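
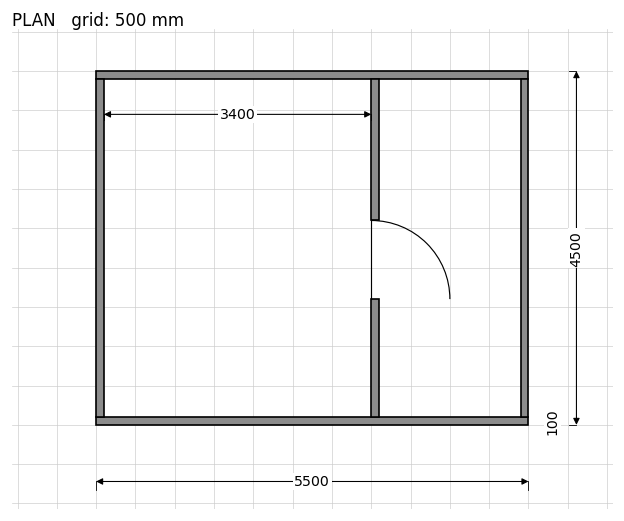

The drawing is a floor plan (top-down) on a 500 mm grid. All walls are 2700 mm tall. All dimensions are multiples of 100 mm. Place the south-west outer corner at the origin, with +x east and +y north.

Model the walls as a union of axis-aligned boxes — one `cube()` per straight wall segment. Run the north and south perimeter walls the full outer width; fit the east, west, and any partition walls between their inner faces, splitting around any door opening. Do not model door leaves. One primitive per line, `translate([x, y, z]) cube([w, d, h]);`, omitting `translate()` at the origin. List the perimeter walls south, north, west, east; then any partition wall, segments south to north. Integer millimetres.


cube([5500, 100, 2700]);
translate([0, 4400, 0]) cube([5500, 100, 2700]);
translate([0, 100, 0]) cube([100, 4300, 2700]);
translate([5400, 100, 0]) cube([100, 4300, 2700]);
translate([3500, 100, 0]) cube([100, 1500, 2700]);
translate([3500, 2600, 0]) cube([100, 1800, 2700]);


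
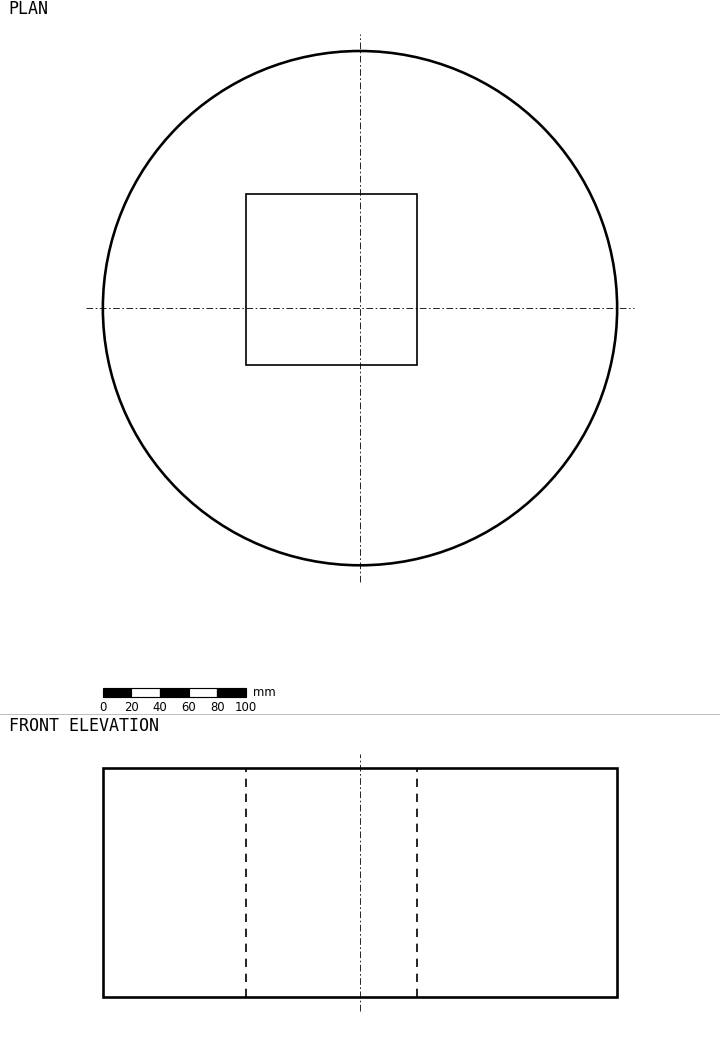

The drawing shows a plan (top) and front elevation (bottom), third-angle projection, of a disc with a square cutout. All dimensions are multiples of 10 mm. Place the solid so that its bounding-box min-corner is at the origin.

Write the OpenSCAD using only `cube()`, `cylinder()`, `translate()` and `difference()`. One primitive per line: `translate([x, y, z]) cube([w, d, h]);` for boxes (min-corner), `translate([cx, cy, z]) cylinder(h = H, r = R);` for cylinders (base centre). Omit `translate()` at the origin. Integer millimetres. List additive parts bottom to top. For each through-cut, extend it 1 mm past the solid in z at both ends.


difference() {
  translate([180, 180, 0]) cylinder(h = 160, r = 180);
  translate([100, 140, -1]) cube([120, 120, 162]);
}


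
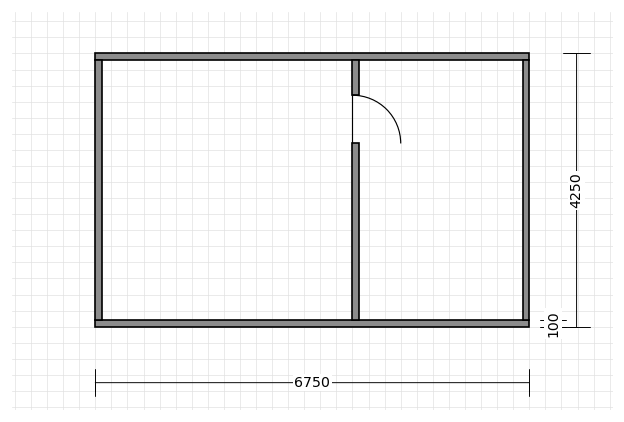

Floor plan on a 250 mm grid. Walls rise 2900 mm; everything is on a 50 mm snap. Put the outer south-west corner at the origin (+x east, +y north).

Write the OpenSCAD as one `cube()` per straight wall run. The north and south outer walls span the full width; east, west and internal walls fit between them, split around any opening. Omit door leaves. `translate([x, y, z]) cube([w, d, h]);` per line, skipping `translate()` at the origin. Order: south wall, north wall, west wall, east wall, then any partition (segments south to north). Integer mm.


cube([6750, 100, 2900]);
translate([0, 4150, 0]) cube([6750, 100, 2900]);
translate([0, 100, 0]) cube([100, 4050, 2900]);
translate([6650, 100, 0]) cube([100, 4050, 2900]);
translate([4000, 100, 0]) cube([100, 2750, 2900]);
translate([4000, 3600, 0]) cube([100, 550, 2900]);


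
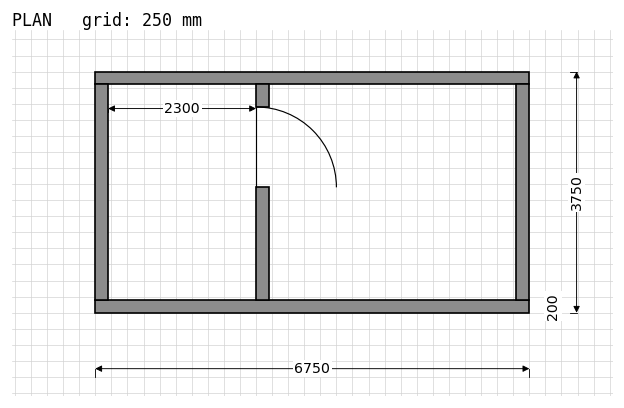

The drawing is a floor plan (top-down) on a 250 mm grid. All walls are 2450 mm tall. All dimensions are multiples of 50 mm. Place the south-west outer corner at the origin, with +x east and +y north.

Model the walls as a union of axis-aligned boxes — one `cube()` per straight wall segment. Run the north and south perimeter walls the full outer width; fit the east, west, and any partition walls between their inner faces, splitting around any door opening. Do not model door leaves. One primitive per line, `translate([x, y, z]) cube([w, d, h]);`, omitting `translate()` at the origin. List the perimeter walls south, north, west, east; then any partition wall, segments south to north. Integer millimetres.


cube([6750, 200, 2450]);
translate([0, 3550, 0]) cube([6750, 200, 2450]);
translate([0, 200, 0]) cube([200, 3350, 2450]);
translate([6550, 200, 0]) cube([200, 3350, 2450]);
translate([2500, 200, 0]) cube([200, 1750, 2450]);
translate([2500, 3200, 0]) cube([200, 350, 2450]);


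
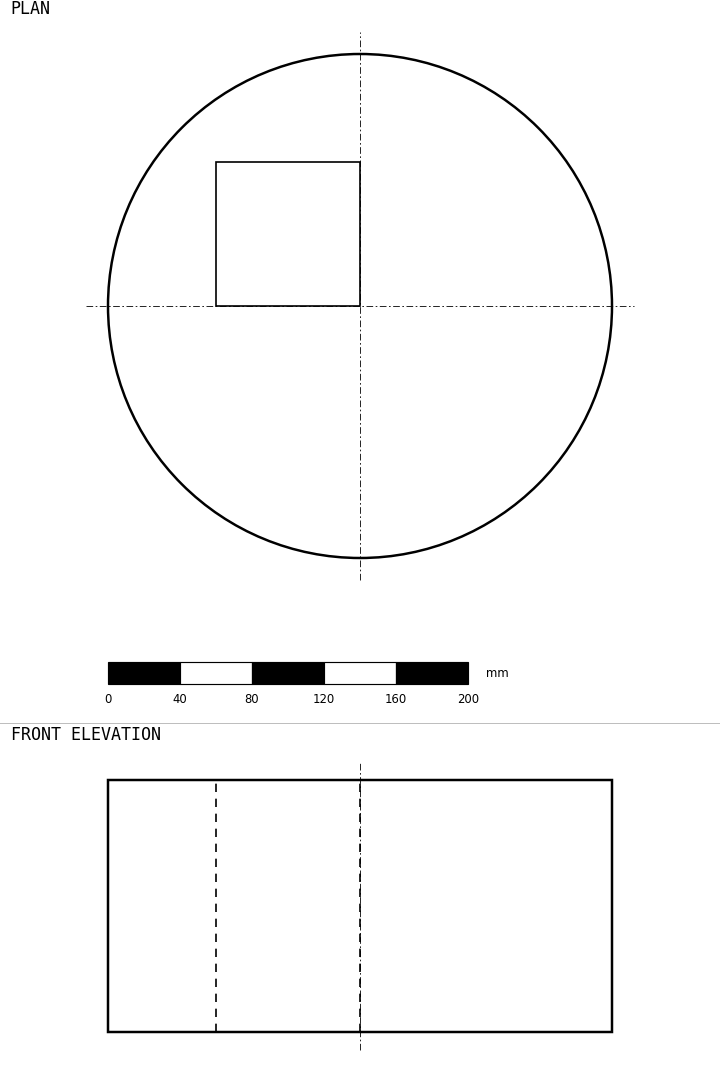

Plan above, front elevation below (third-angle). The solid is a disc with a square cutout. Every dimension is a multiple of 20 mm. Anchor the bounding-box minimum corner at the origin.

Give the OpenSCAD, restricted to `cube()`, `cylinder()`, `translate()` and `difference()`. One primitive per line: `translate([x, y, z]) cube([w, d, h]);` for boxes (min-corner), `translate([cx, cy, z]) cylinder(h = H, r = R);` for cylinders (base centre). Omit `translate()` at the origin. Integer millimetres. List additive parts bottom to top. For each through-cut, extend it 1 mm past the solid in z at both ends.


difference() {
  translate([140, 140, 0]) cylinder(h = 140, r = 140);
  translate([60, 140, -1]) cube([80, 80, 142]);
}


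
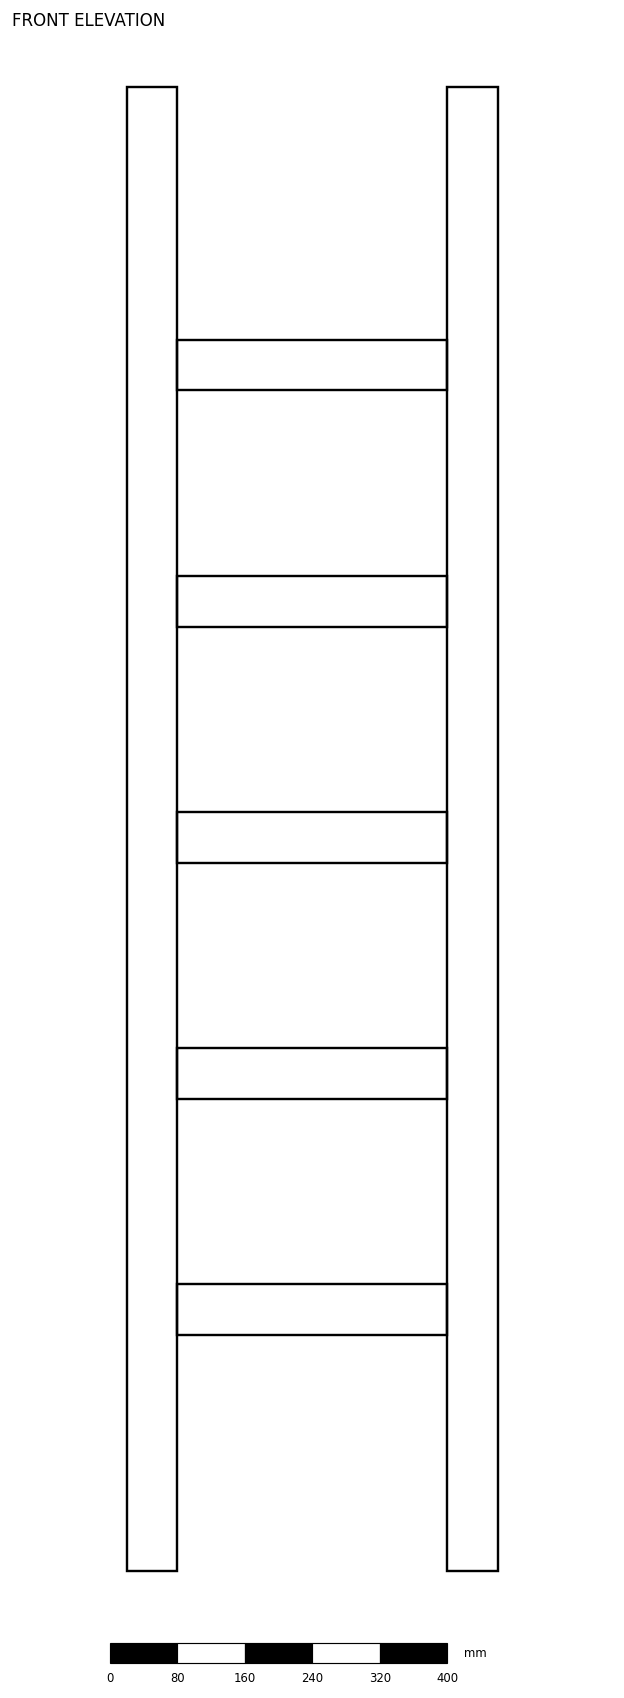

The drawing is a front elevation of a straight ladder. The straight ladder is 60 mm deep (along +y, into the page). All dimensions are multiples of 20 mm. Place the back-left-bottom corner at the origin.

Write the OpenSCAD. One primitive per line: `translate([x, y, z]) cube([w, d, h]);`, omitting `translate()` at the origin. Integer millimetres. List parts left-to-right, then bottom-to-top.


cube([60, 60, 1760]);
translate([60, 0, 280]) cube([320, 60, 60]);
translate([60, 0, 560]) cube([320, 60, 60]);
translate([60, 0, 840]) cube([320, 60, 60]);
translate([60, 0, 1120]) cube([320, 60, 60]);
translate([60, 0, 1400]) cube([320, 60, 60]);
translate([380, 0, 0]) cube([60, 60, 1760]);


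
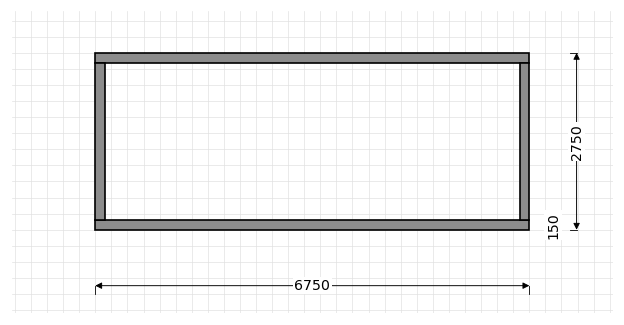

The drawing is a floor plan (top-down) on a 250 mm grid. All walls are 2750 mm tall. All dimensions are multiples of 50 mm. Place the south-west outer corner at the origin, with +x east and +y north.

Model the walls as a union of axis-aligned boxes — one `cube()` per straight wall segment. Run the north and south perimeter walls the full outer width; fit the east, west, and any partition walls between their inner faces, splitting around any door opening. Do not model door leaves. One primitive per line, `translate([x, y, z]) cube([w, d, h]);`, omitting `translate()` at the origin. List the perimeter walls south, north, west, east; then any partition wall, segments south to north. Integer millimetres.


cube([6750, 150, 2750]);
translate([0, 2600, 0]) cube([6750, 150, 2750]);
translate([0, 150, 0]) cube([150, 2450, 2750]);
translate([6600, 150, 0]) cube([150, 2450, 2750]);


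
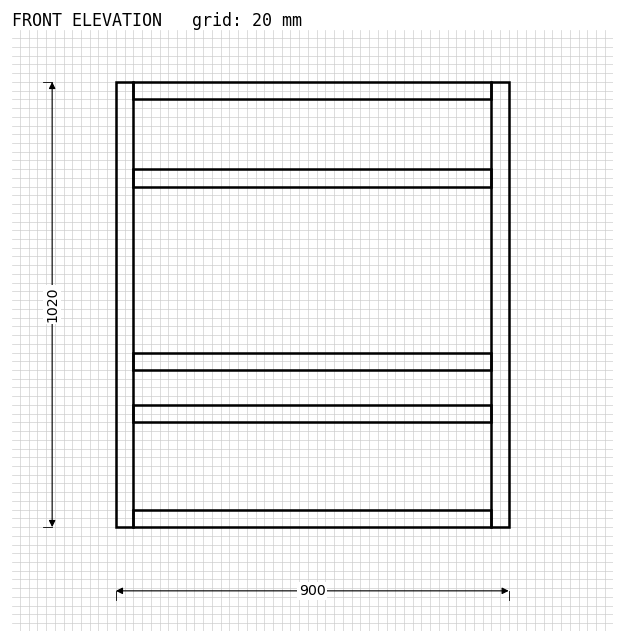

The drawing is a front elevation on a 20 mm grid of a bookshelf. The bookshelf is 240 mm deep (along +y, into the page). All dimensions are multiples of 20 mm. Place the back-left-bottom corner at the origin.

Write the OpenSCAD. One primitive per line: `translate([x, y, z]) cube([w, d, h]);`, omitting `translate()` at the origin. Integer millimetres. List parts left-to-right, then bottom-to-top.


cube([40, 240, 1020]);
translate([40, 0, 0]) cube([820, 240, 40]);
translate([40, 0, 240]) cube([820, 240, 40]);
translate([40, 0, 360]) cube([820, 240, 40]);
translate([40, 0, 780]) cube([820, 240, 40]);
translate([40, 0, 980]) cube([820, 240, 40]);
translate([860, 0, 0]) cube([40, 240, 1020]);


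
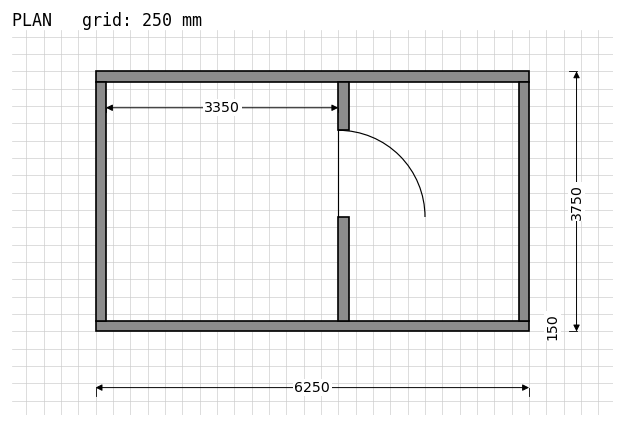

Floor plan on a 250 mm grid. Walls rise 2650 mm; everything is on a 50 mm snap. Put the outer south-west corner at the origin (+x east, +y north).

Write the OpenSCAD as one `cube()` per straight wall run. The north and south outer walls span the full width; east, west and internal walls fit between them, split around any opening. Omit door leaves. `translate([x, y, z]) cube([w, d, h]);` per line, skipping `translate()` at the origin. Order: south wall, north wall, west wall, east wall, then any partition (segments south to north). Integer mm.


cube([6250, 150, 2650]);
translate([0, 3600, 0]) cube([6250, 150, 2650]);
translate([0, 150, 0]) cube([150, 3450, 2650]);
translate([6100, 150, 0]) cube([150, 3450, 2650]);
translate([3500, 150, 0]) cube([150, 1500, 2650]);
translate([3500, 2900, 0]) cube([150, 700, 2650]);


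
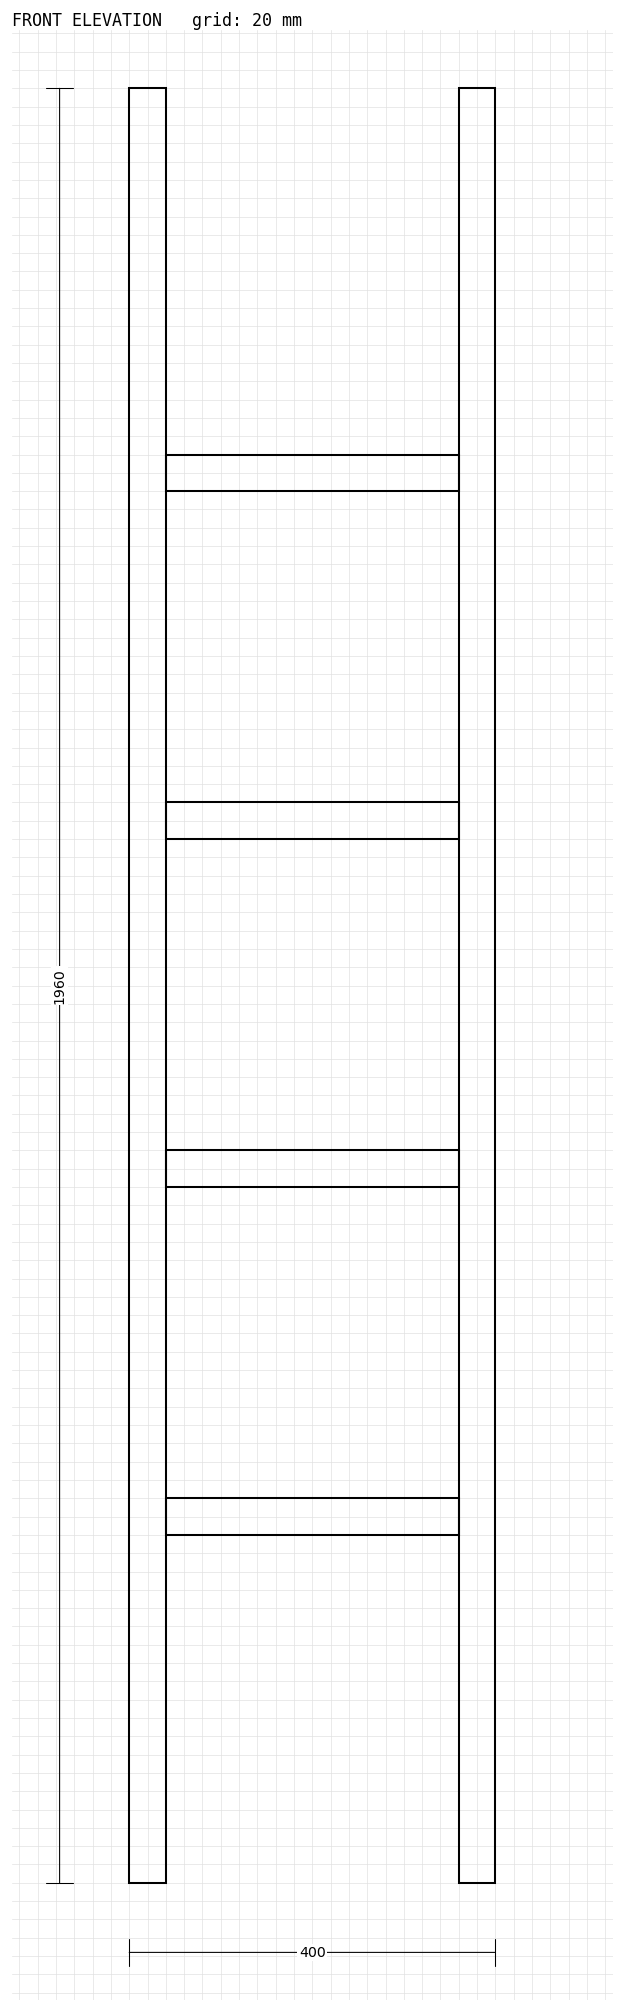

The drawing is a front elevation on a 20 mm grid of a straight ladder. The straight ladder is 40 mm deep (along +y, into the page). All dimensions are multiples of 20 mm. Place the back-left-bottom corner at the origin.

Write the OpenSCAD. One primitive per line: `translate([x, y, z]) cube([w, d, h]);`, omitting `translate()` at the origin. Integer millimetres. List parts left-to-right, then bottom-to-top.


cube([40, 40, 1960]);
translate([40, 0, 380]) cube([320, 40, 40]);
translate([40, 0, 760]) cube([320, 40, 40]);
translate([40, 0, 1140]) cube([320, 40, 40]);
translate([40, 0, 1520]) cube([320, 40, 40]);
translate([360, 0, 0]) cube([40, 40, 1960]);


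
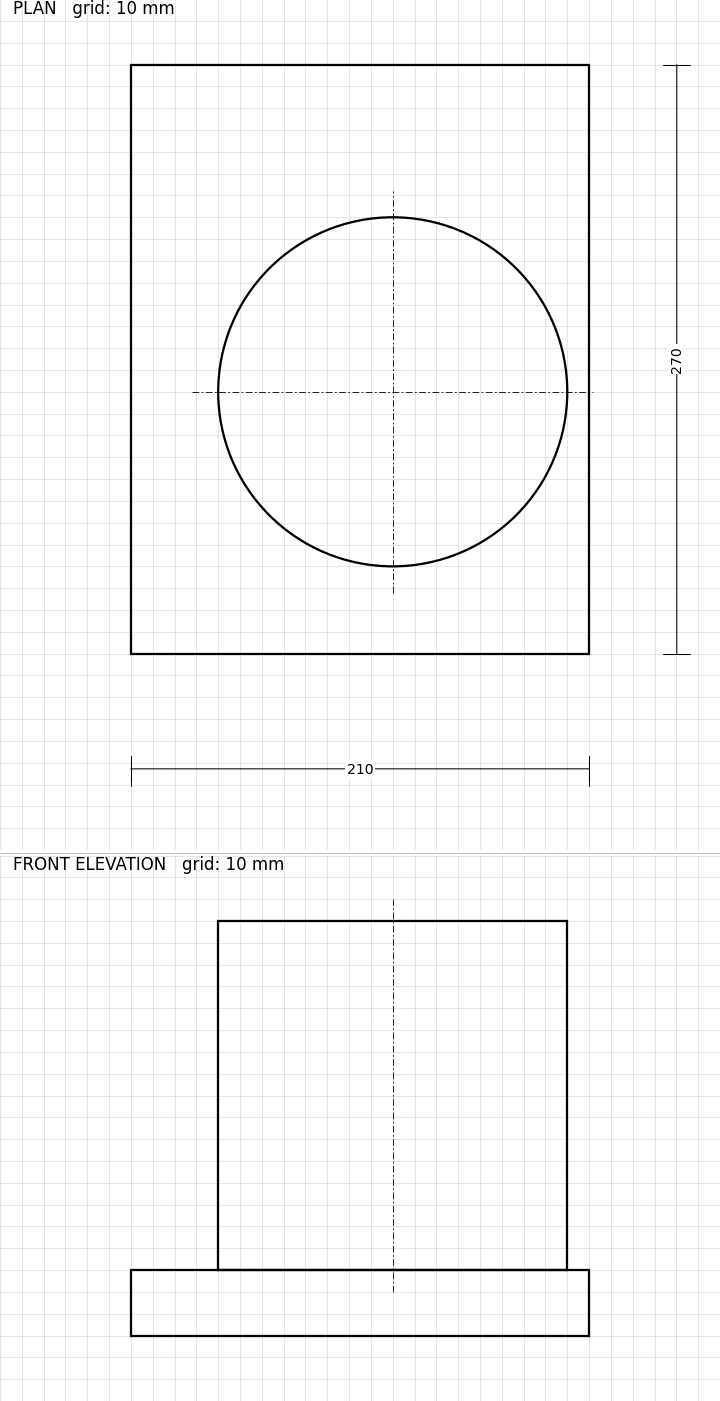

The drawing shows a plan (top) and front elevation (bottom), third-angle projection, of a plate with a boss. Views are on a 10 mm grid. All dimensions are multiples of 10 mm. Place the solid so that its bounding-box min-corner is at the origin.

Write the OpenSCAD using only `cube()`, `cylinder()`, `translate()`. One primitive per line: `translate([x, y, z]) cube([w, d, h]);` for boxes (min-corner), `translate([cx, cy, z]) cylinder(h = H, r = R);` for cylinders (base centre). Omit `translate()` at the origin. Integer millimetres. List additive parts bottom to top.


cube([210, 270, 30]);
translate([120, 120, 30]) cylinder(h = 160, r = 80);


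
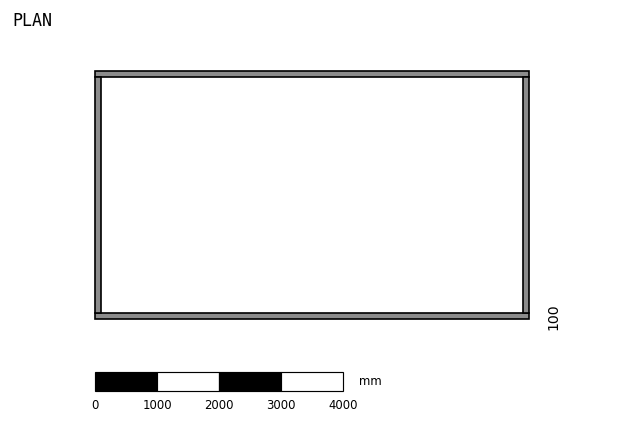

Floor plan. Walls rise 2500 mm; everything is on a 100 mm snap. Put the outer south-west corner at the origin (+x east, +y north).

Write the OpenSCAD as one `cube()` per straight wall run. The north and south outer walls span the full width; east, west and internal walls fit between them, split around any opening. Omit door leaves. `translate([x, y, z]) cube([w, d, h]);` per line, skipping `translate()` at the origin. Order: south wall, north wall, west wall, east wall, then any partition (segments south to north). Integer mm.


cube([7000, 100, 2500]);
translate([0, 3900, 0]) cube([7000, 100, 2500]);
translate([0, 100, 0]) cube([100, 3800, 2500]);
translate([6900, 100, 0]) cube([100, 3800, 2500]);


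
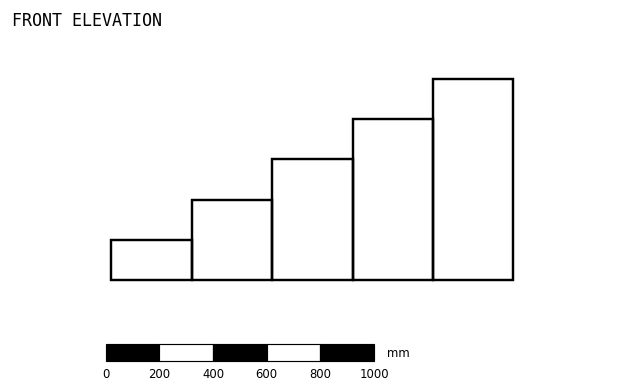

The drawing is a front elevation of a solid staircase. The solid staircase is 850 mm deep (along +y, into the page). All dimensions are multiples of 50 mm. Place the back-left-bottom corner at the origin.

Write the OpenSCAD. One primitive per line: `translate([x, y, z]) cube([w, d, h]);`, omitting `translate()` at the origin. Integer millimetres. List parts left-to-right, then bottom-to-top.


cube([300, 850, 150]);
translate([300, 0, 0]) cube([300, 850, 300]);
translate([600, 0, 0]) cube([300, 850, 450]);
translate([900, 0, 0]) cube([300, 850, 600]);
translate([1200, 0, 0]) cube([300, 850, 750]);


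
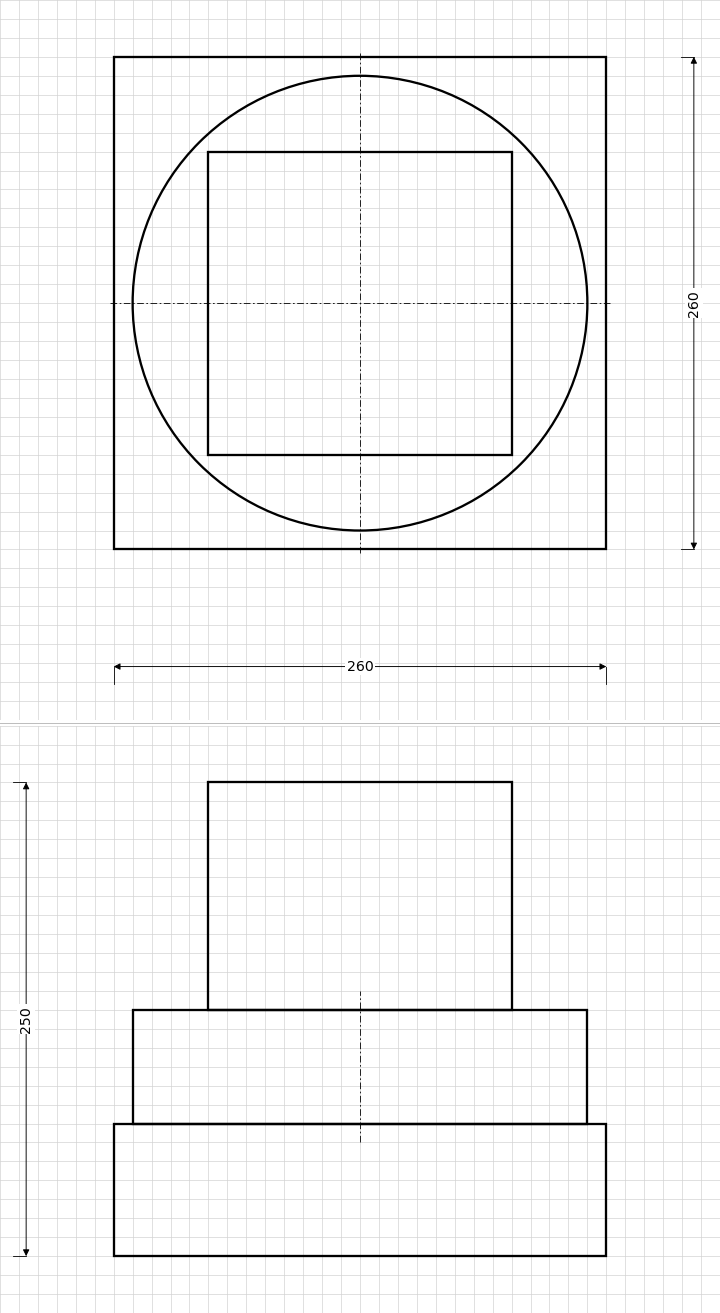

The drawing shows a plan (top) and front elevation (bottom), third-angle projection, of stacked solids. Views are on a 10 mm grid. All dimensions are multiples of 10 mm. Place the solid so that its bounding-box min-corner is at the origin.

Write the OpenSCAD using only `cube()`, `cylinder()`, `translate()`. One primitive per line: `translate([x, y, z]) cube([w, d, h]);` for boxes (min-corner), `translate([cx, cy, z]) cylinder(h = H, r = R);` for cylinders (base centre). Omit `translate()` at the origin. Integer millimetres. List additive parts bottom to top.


cube([260, 260, 70]);
translate([130, 130, 70]) cylinder(h = 60, r = 120);
translate([50, 50, 130]) cube([160, 160, 120]);


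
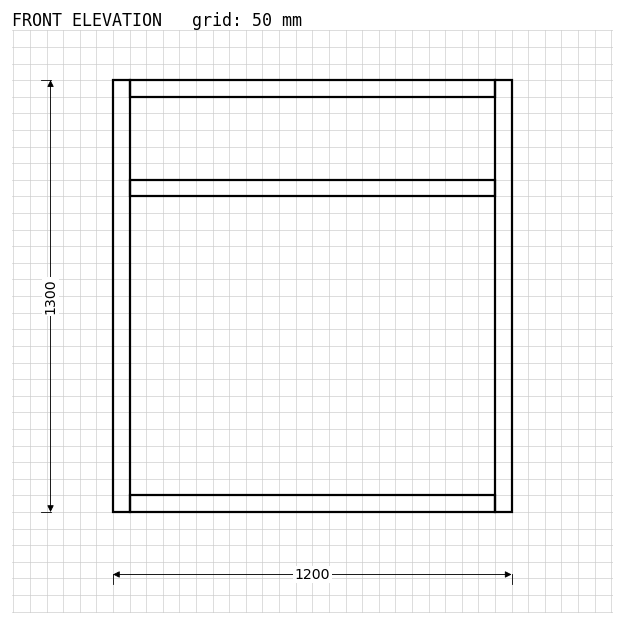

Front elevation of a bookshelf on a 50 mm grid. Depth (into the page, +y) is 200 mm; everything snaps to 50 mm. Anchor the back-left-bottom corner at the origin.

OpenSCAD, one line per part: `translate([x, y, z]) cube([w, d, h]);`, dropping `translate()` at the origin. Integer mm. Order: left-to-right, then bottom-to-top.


cube([50, 200, 1300]);
translate([50, 0, 0]) cube([1100, 200, 50]);
translate([50, 0, 950]) cube([1100, 200, 50]);
translate([50, 0, 1250]) cube([1100, 200, 50]);
translate([1150, 0, 0]) cube([50, 200, 1300]);


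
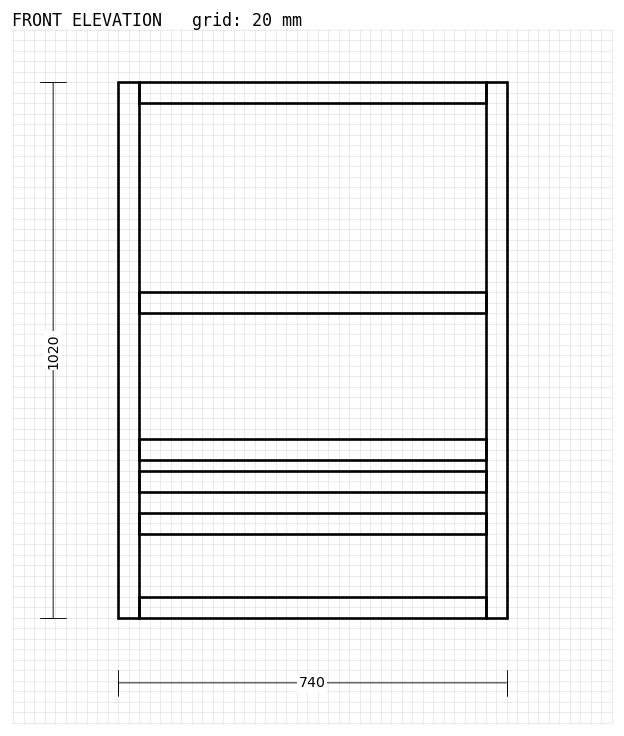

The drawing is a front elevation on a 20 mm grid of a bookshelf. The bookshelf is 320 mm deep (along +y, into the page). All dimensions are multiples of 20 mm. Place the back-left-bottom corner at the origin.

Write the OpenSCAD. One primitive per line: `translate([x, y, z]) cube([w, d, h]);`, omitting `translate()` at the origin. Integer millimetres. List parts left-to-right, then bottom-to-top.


cube([40, 320, 1020]);
translate([40, 0, 0]) cube([660, 320, 40]);
translate([40, 0, 160]) cube([660, 320, 40]);
translate([40, 0, 240]) cube([660, 320, 40]);
translate([40, 0, 300]) cube([660, 320, 40]);
translate([40, 0, 580]) cube([660, 320, 40]);
translate([40, 0, 980]) cube([660, 320, 40]);
translate([700, 0, 0]) cube([40, 320, 1020]);


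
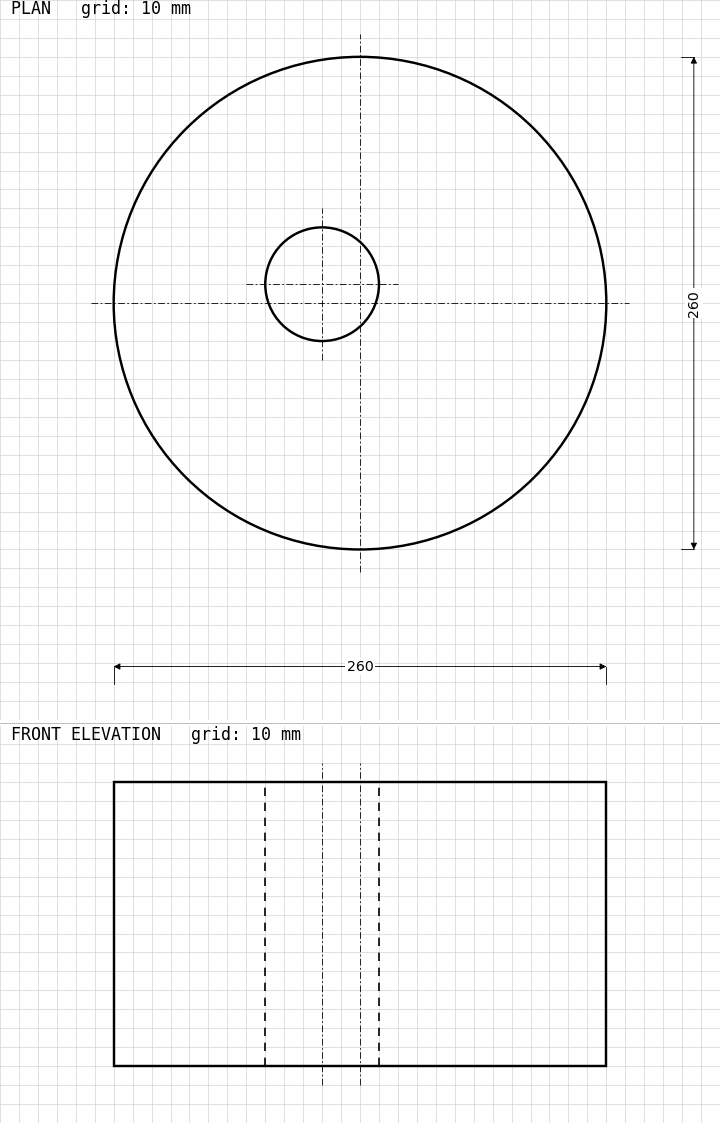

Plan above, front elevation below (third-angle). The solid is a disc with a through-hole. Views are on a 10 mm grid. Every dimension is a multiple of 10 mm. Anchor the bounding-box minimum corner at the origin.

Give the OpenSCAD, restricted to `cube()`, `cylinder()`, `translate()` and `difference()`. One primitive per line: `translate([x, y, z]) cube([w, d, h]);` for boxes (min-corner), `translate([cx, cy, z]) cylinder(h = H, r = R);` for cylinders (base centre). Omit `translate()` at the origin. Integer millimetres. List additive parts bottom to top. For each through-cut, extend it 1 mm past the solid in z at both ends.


difference() {
  translate([130, 130, 0]) cylinder(h = 150, r = 130);
  translate([110, 140, -1]) cylinder(h = 152, r = 30);
}


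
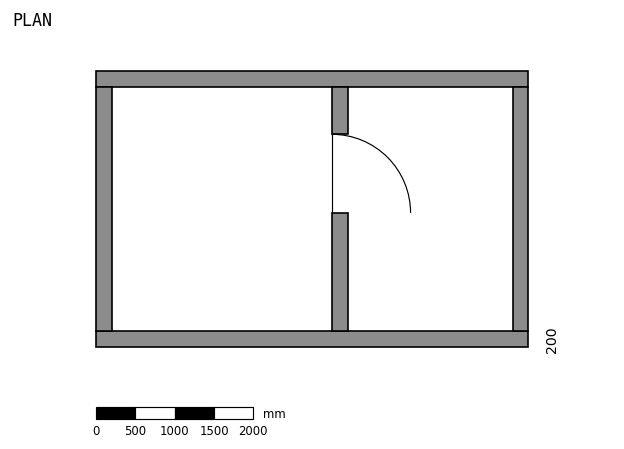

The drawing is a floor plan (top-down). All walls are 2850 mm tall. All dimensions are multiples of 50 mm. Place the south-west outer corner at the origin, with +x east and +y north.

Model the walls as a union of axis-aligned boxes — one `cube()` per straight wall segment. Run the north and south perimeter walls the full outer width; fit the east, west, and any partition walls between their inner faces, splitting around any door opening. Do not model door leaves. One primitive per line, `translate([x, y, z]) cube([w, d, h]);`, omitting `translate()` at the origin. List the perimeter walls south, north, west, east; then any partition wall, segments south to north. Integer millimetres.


cube([5500, 200, 2850]);
translate([0, 3300, 0]) cube([5500, 200, 2850]);
translate([0, 200, 0]) cube([200, 3100, 2850]);
translate([5300, 200, 0]) cube([200, 3100, 2850]);
translate([3000, 200, 0]) cube([200, 1500, 2850]);
translate([3000, 2700, 0]) cube([200, 600, 2850]);


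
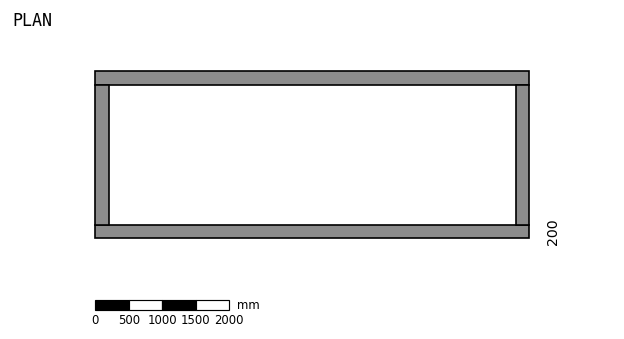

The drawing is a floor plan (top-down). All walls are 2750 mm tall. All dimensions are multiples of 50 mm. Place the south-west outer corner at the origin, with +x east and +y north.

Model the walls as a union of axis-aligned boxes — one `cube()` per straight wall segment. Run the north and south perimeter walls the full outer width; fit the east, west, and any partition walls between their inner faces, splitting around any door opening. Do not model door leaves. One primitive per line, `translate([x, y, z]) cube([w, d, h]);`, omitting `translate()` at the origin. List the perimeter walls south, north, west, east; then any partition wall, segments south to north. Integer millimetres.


cube([6500, 200, 2750]);
translate([0, 2300, 0]) cube([6500, 200, 2750]);
translate([0, 200, 0]) cube([200, 2100, 2750]);
translate([6300, 200, 0]) cube([200, 2100, 2750]);


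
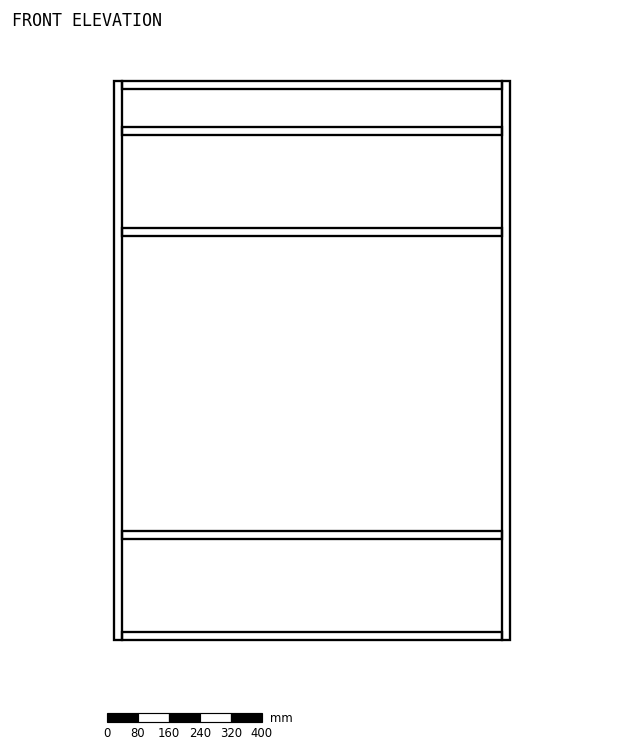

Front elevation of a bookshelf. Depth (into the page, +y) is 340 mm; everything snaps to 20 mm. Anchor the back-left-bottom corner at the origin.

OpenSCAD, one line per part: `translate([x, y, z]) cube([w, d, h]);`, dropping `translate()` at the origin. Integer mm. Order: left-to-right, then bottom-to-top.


cube([20, 340, 1440]);
translate([20, 0, 0]) cube([980, 340, 20]);
translate([20, 0, 260]) cube([980, 340, 20]);
translate([20, 0, 1040]) cube([980, 340, 20]);
translate([20, 0, 1300]) cube([980, 340, 20]);
translate([20, 0, 1420]) cube([980, 340, 20]);
translate([1000, 0, 0]) cube([20, 340, 1440]);


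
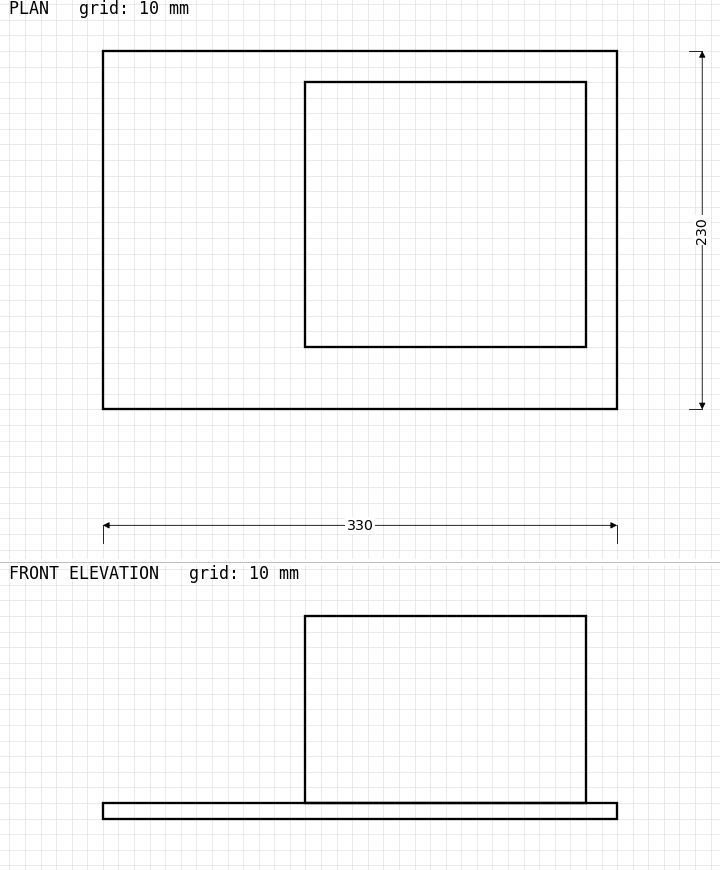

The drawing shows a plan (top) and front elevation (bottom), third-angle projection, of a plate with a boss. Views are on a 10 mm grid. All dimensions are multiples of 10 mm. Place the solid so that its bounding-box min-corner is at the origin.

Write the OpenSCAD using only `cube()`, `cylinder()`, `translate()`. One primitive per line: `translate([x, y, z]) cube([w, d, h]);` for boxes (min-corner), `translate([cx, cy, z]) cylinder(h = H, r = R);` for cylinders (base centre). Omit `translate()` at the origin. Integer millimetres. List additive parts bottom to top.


cube([330, 230, 10]);
translate([130, 40, 10]) cube([180, 170, 120]);


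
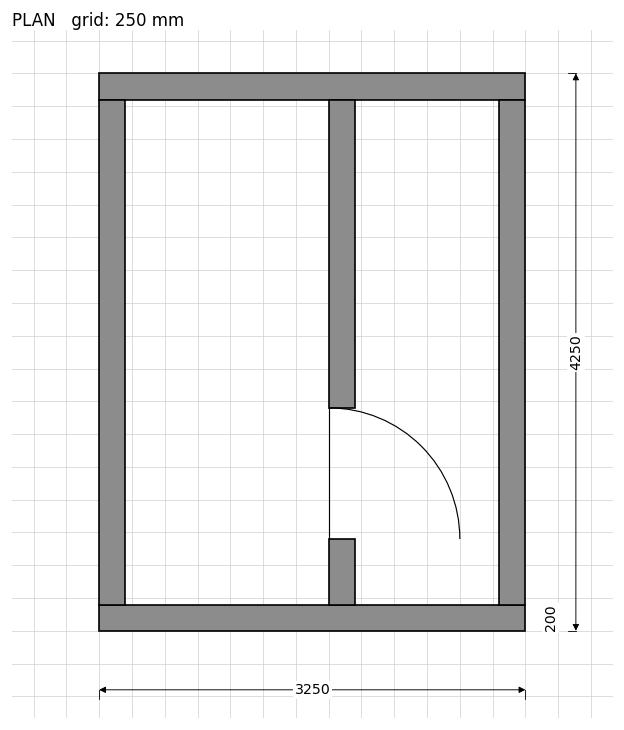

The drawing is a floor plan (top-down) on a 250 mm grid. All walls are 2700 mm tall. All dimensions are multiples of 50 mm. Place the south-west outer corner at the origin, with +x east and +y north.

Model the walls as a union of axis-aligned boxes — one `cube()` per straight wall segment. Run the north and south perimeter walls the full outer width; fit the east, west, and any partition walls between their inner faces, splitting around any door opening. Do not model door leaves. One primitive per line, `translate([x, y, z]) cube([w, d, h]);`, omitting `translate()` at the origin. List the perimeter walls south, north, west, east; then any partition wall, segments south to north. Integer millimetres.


cube([3250, 200, 2700]);
translate([0, 4050, 0]) cube([3250, 200, 2700]);
translate([0, 200, 0]) cube([200, 3850, 2700]);
translate([3050, 200, 0]) cube([200, 3850, 2700]);
translate([1750, 200, 0]) cube([200, 500, 2700]);
translate([1750, 1700, 0]) cube([200, 2350, 2700]);


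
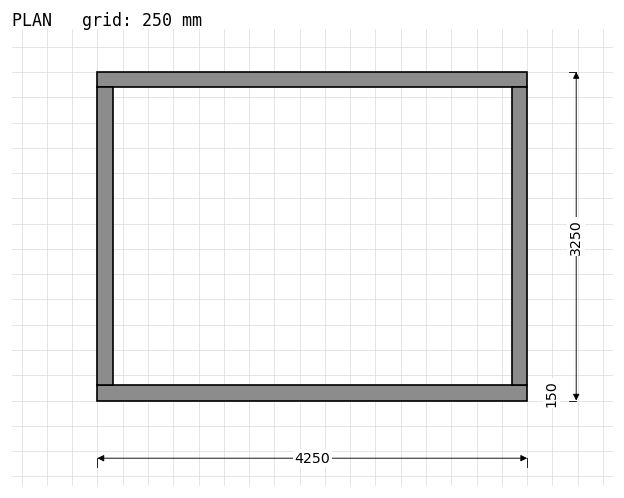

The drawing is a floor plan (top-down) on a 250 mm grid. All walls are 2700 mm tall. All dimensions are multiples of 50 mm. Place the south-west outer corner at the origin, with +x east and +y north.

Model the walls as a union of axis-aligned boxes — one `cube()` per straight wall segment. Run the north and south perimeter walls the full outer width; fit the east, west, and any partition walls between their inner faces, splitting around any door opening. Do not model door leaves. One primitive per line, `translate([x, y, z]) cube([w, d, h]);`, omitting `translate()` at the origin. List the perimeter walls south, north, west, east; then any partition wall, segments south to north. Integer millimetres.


cube([4250, 150, 2700]);
translate([0, 3100, 0]) cube([4250, 150, 2700]);
translate([0, 150, 0]) cube([150, 2950, 2700]);
translate([4100, 150, 0]) cube([150, 2950, 2700]);


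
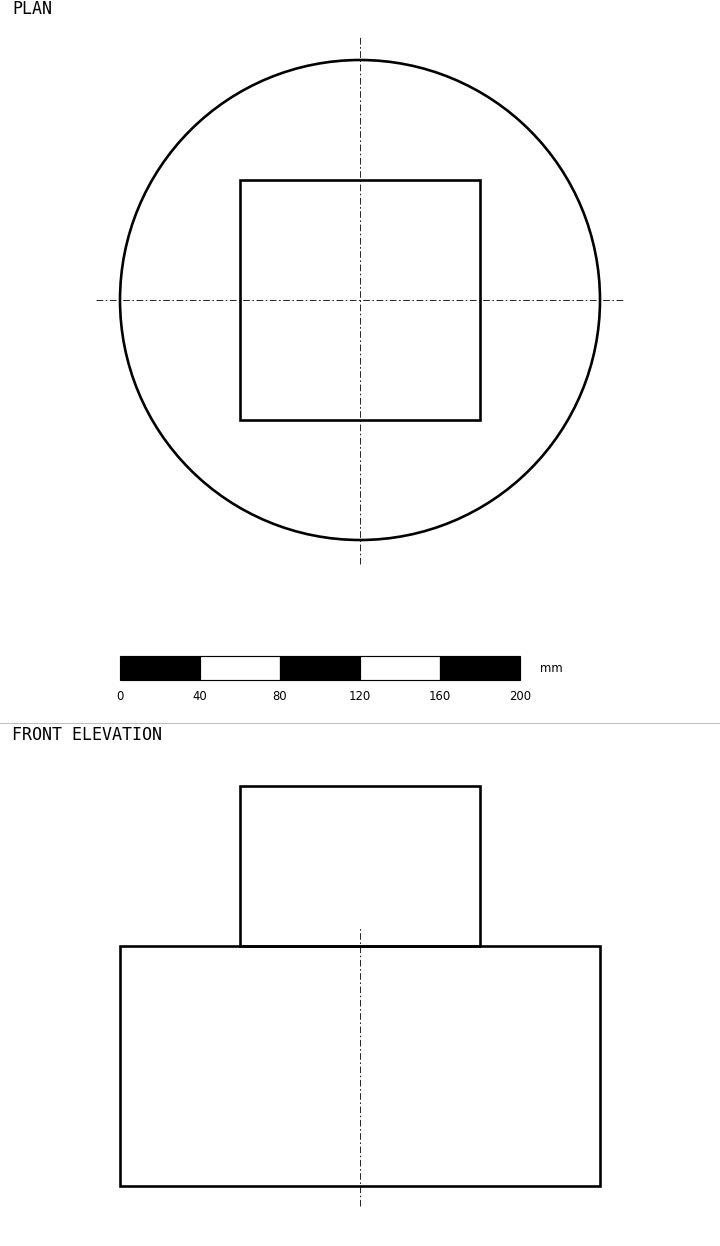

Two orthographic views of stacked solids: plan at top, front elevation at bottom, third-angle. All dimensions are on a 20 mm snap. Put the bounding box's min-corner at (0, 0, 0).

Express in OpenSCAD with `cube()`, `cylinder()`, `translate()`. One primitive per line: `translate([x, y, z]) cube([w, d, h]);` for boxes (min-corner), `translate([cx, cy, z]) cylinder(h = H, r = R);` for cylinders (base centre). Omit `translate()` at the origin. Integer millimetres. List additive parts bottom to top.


translate([120, 120, 0]) cylinder(h = 120, r = 120);
translate([60, 60, 120]) cube([120, 120, 80]);


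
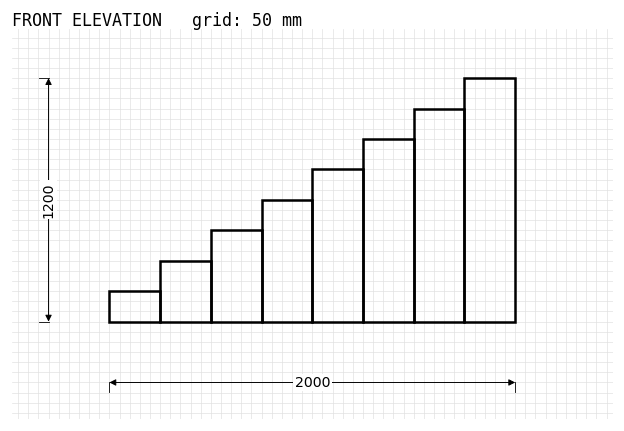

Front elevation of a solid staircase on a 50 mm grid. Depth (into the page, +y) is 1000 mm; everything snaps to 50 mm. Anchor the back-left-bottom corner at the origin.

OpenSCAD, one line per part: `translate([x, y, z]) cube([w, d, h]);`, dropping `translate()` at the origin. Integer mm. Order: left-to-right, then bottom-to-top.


cube([250, 1000, 150]);
translate([250, 0, 0]) cube([250, 1000, 300]);
translate([500, 0, 0]) cube([250, 1000, 450]);
translate([750, 0, 0]) cube([250, 1000, 600]);
translate([1000, 0, 0]) cube([250, 1000, 750]);
translate([1250, 0, 0]) cube([250, 1000, 900]);
translate([1500, 0, 0]) cube([250, 1000, 1050]);
translate([1750, 0, 0]) cube([250, 1000, 1200]);


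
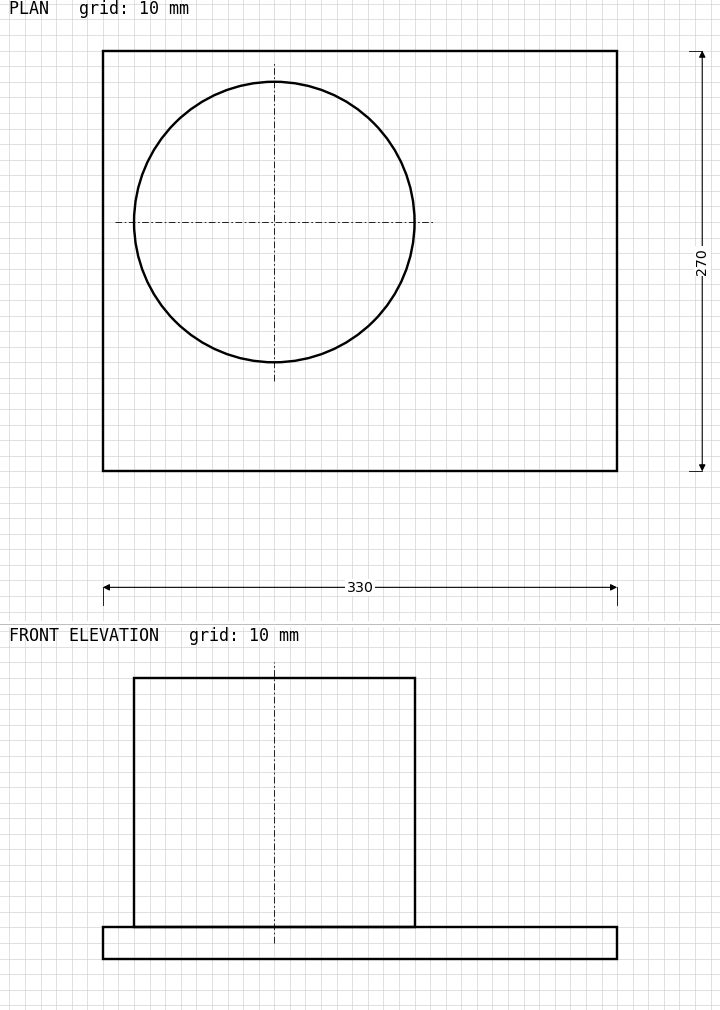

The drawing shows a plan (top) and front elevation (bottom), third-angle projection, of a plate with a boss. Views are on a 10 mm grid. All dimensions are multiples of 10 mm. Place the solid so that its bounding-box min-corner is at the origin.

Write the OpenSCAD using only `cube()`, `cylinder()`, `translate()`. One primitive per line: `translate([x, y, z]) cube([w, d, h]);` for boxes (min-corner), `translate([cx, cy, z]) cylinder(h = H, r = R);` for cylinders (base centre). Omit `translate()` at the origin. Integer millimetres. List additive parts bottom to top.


cube([330, 270, 20]);
translate([110, 160, 20]) cylinder(h = 160, r = 90);


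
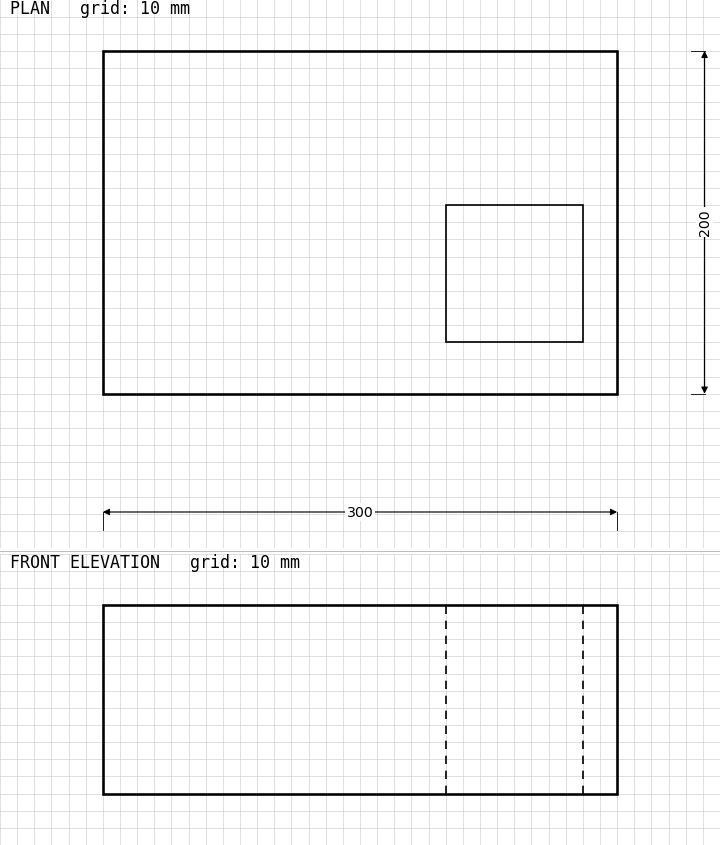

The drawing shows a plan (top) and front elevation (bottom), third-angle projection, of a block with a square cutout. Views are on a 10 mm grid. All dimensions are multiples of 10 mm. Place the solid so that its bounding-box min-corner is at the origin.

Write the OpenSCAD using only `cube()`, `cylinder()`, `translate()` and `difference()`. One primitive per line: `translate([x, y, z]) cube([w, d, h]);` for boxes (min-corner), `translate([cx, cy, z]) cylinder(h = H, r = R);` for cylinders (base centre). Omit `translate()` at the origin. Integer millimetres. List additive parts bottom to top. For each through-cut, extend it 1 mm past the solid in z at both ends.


difference() {
  cube([300, 200, 110]);
  translate([200, 30, -1]) cube([80, 80, 112]);
}


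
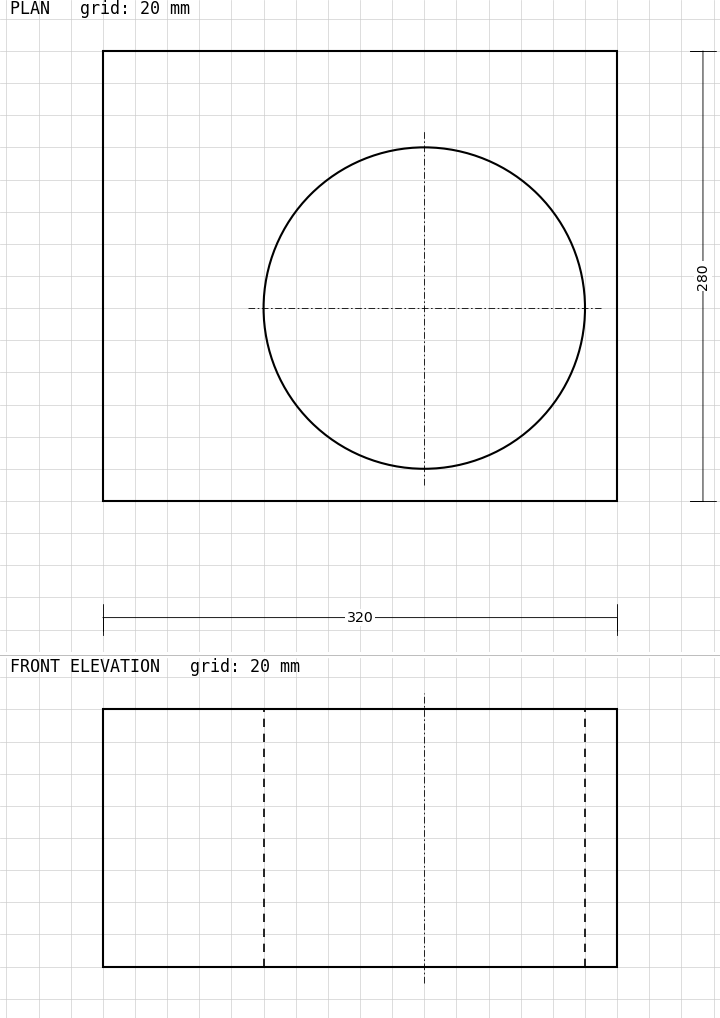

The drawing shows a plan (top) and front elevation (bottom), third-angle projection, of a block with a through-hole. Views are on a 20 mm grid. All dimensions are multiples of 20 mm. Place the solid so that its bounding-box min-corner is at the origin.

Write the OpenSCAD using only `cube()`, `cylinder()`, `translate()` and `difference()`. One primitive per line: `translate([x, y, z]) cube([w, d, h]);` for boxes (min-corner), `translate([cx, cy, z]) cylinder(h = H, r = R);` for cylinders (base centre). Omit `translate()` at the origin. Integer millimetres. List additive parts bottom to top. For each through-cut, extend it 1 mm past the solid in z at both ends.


difference() {
  cube([320, 280, 160]);
  translate([200, 120, -1]) cylinder(h = 162, r = 100);
}


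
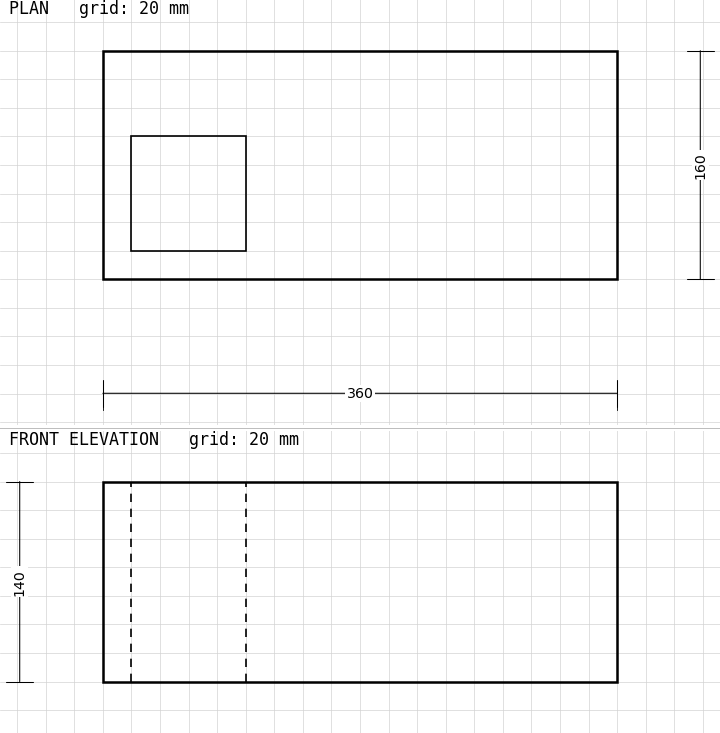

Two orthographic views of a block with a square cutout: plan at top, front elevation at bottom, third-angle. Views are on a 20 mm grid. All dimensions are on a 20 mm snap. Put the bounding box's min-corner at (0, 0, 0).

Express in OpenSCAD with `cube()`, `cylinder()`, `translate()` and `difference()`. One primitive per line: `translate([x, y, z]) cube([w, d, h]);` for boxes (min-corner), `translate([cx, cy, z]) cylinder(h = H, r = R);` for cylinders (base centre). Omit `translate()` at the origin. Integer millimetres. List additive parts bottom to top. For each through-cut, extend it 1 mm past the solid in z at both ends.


difference() {
  cube([360, 160, 140]);
  translate([20, 20, -1]) cube([80, 80, 142]);
}


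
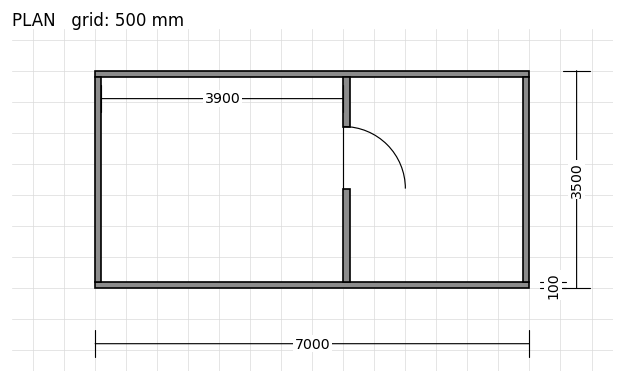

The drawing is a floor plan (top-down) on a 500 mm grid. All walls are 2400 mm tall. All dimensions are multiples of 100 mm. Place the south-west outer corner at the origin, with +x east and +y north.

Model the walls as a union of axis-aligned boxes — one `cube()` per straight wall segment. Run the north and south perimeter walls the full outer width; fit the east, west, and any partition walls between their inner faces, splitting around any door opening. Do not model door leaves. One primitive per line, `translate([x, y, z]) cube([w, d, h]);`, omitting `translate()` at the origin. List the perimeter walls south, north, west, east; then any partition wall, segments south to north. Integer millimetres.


cube([7000, 100, 2400]);
translate([0, 3400, 0]) cube([7000, 100, 2400]);
translate([0, 100, 0]) cube([100, 3300, 2400]);
translate([6900, 100, 0]) cube([100, 3300, 2400]);
translate([4000, 100, 0]) cube([100, 1500, 2400]);
translate([4000, 2600, 0]) cube([100, 800, 2400]);


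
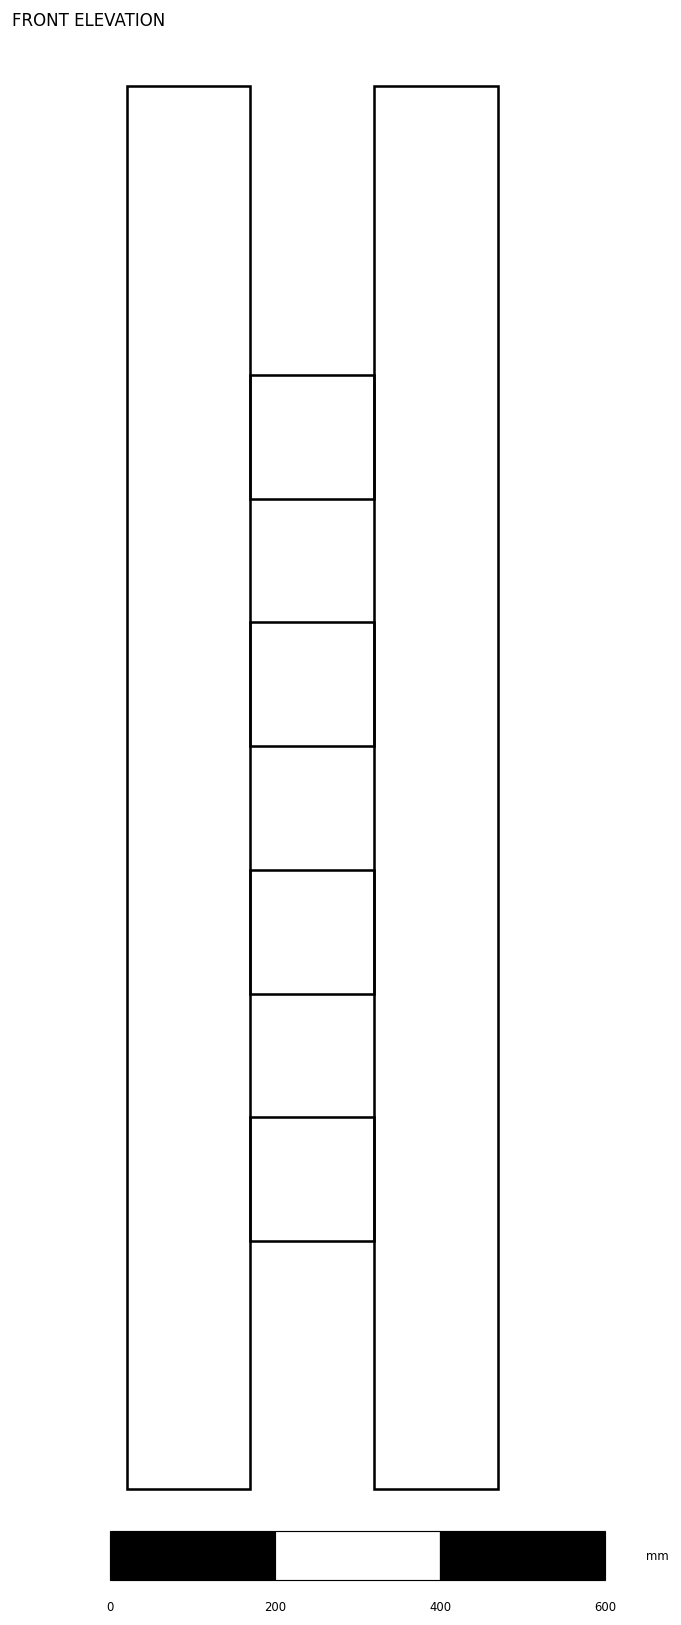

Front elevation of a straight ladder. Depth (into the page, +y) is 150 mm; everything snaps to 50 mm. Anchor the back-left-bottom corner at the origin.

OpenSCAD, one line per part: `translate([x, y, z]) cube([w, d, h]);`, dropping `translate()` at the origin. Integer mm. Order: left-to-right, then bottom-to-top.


cube([150, 150, 1700]);
translate([150, 0, 300]) cube([150, 150, 150]);
translate([150, 0, 600]) cube([150, 150, 150]);
translate([150, 0, 900]) cube([150, 150, 150]);
translate([150, 0, 1200]) cube([150, 150, 150]);
translate([300, 0, 0]) cube([150, 150, 1700]);


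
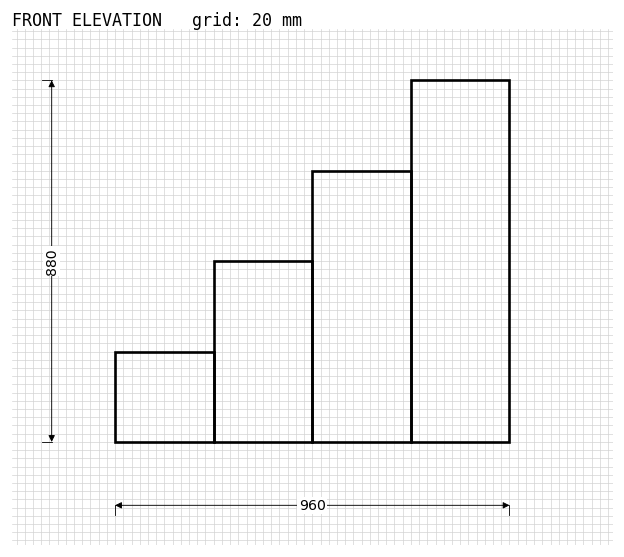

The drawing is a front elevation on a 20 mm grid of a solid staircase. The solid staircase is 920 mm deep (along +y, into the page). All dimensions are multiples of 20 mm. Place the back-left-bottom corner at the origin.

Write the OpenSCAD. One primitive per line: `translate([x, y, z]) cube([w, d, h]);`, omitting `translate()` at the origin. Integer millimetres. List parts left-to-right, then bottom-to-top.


cube([240, 920, 220]);
translate([240, 0, 0]) cube([240, 920, 440]);
translate([480, 0, 0]) cube([240, 920, 660]);
translate([720, 0, 0]) cube([240, 920, 880]);


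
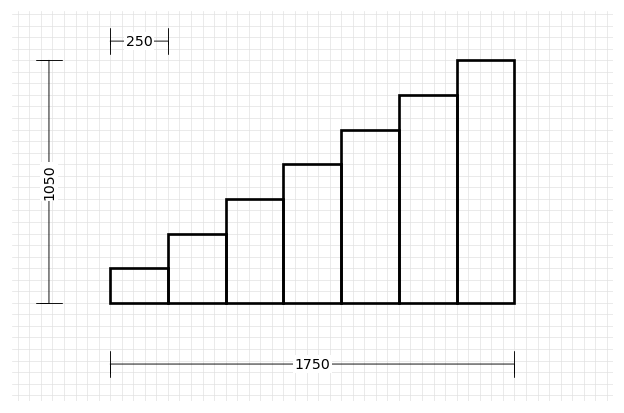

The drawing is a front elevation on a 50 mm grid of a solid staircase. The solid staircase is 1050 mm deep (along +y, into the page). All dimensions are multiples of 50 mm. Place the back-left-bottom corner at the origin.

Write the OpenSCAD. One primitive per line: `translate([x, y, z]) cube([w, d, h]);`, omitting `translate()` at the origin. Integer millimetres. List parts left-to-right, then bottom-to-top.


cube([250, 1050, 150]);
translate([250, 0, 0]) cube([250, 1050, 300]);
translate([500, 0, 0]) cube([250, 1050, 450]);
translate([750, 0, 0]) cube([250, 1050, 600]);
translate([1000, 0, 0]) cube([250, 1050, 750]);
translate([1250, 0, 0]) cube([250, 1050, 900]);
translate([1500, 0, 0]) cube([250, 1050, 1050]);


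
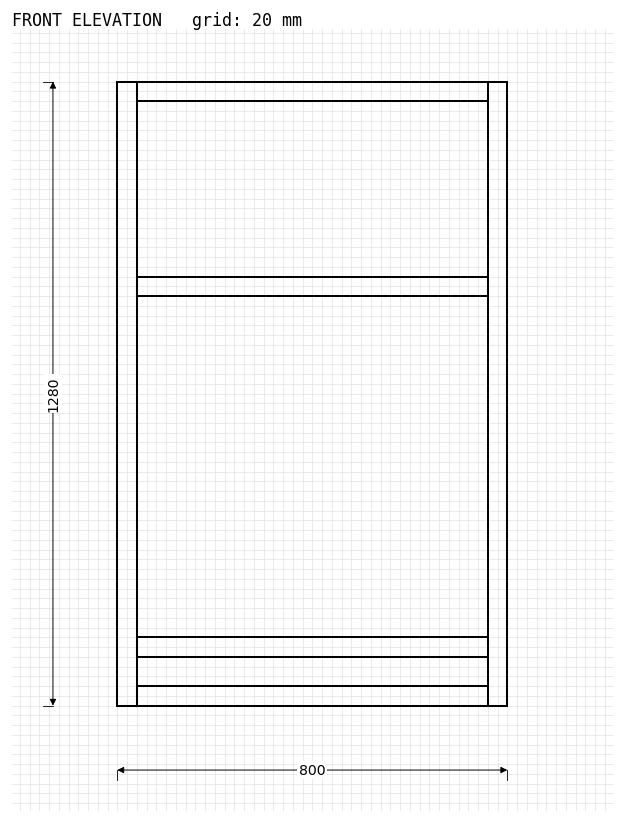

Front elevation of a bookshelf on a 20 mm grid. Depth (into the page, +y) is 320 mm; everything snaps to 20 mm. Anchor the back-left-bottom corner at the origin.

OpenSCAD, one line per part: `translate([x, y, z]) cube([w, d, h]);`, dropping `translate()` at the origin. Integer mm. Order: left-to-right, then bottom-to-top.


cube([40, 320, 1280]);
translate([40, 0, 0]) cube([720, 320, 40]);
translate([40, 0, 100]) cube([720, 320, 40]);
translate([40, 0, 840]) cube([720, 320, 40]);
translate([40, 0, 1240]) cube([720, 320, 40]);
translate([760, 0, 0]) cube([40, 320, 1280]);


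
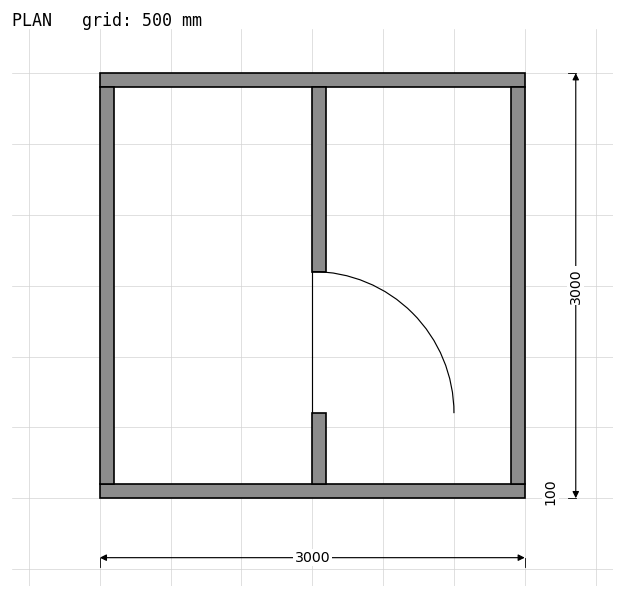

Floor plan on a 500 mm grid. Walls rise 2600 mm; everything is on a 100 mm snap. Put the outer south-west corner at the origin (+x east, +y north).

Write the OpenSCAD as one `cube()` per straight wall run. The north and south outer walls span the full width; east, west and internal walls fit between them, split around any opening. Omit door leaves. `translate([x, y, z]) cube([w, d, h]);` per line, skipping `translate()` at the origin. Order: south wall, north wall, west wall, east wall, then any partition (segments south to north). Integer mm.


cube([3000, 100, 2600]);
translate([0, 2900, 0]) cube([3000, 100, 2600]);
translate([0, 100, 0]) cube([100, 2800, 2600]);
translate([2900, 100, 0]) cube([100, 2800, 2600]);
translate([1500, 100, 0]) cube([100, 500, 2600]);
translate([1500, 1600, 0]) cube([100, 1300, 2600]);


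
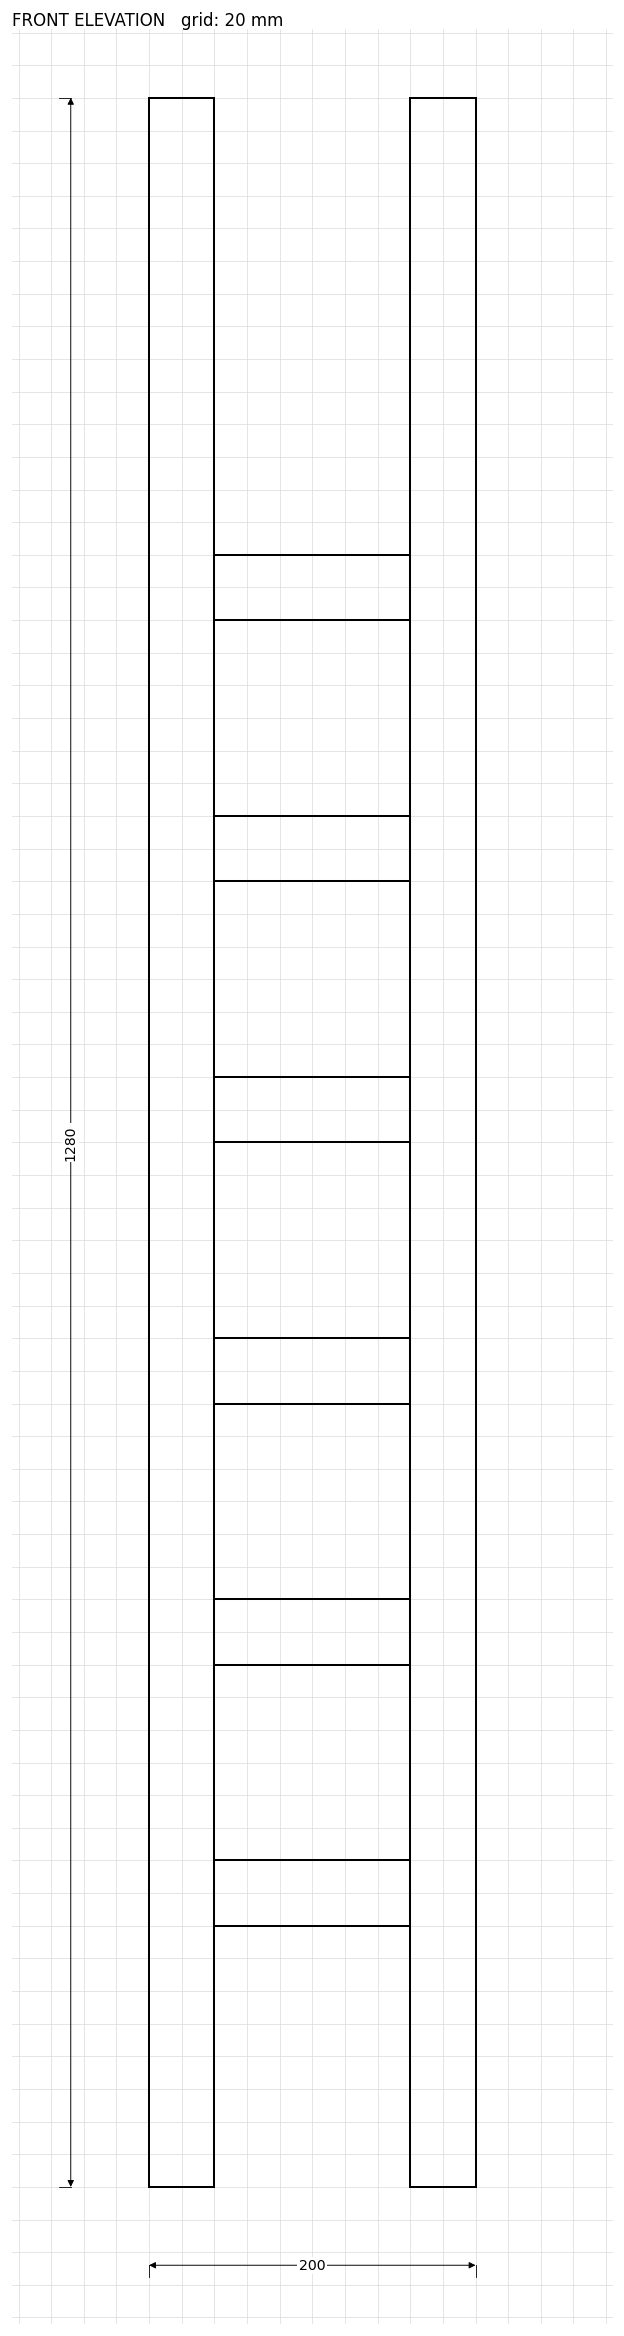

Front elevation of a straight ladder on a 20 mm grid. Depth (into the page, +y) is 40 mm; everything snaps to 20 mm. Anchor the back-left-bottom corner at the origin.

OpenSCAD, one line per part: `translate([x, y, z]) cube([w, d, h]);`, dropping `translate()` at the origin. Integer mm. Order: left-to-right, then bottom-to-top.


cube([40, 40, 1280]);
translate([40, 0, 160]) cube([120, 40, 40]);
translate([40, 0, 320]) cube([120, 40, 40]);
translate([40, 0, 480]) cube([120, 40, 40]);
translate([40, 0, 640]) cube([120, 40, 40]);
translate([40, 0, 800]) cube([120, 40, 40]);
translate([40, 0, 960]) cube([120, 40, 40]);
translate([160, 0, 0]) cube([40, 40, 1280]);


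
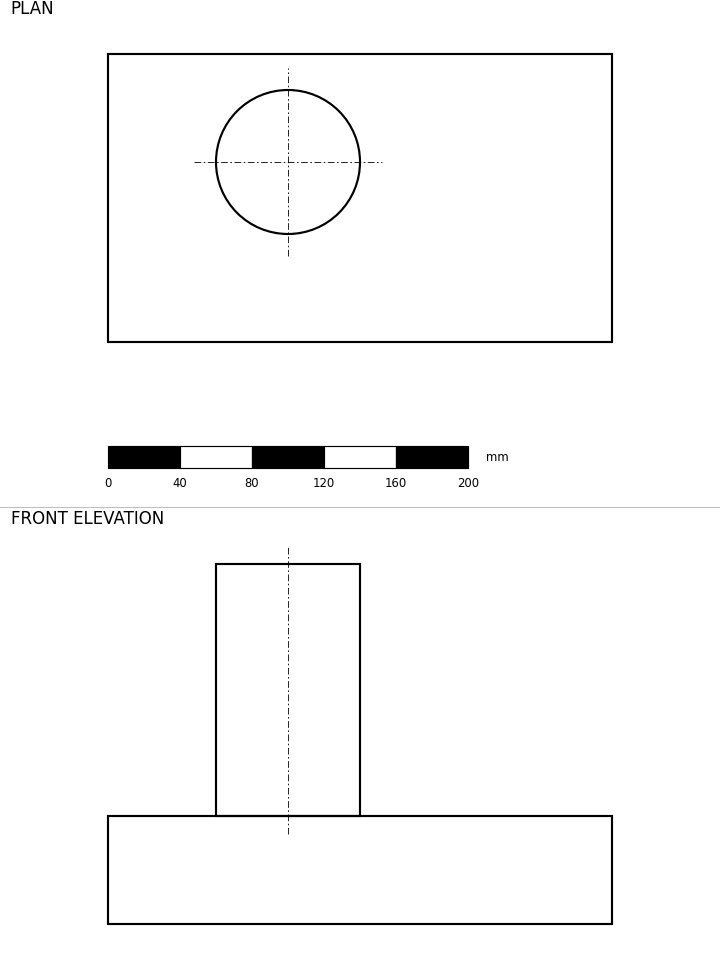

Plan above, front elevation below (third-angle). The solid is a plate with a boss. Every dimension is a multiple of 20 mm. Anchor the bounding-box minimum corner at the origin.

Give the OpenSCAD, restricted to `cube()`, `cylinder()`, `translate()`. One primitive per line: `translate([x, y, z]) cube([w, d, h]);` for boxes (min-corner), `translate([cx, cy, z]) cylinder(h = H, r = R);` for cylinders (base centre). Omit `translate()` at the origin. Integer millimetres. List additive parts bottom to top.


cube([280, 160, 60]);
translate([100, 100, 60]) cylinder(h = 140, r = 40);
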